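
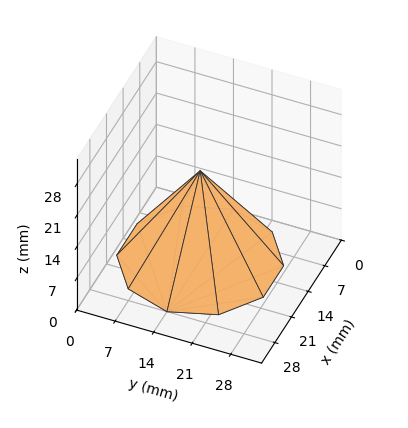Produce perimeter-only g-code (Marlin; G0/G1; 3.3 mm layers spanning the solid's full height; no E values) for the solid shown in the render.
Reading the render: the shape is a regular 10-sided pyramid, base circumscribed radius ≈ 14 mm, apex at z ≈ 20 mm (dimensions read to the nearest mm from the axis ticks). For the g-code, the solid's height is divided into equal slices at the stated Δz and each level perimeter traced with G1 moves after a G0 lift.

; perimeter-only toolpath
G21 ; units = mm
G90 ; absolute positioning
G28 ; home
; layer 1
G0 Z3.3
G0 X25.7 Y14.0
G1 X23.4 Y20.8
G1 X17.6 Y25.1
G1 X10.4 Y25.1
G1 X4.6 Y20.8
G1 X2.3 Y14.0
G1 X4.6 Y7.2
G1 X10.4 Y2.9
G1 X17.6 Y2.9
G1 X23.4 Y7.2
G1 X25.7 Y14.0
; layer 2
G0 Z6.7
G0 X23.3 Y14.0
G1 X21.5 Y19.5
G1 X16.9 Y22.9
G1 X11.1 Y22.9
G1 X6.5 Y19.5
G1 X4.7 Y14.0
G1 X6.5 Y8.5
G1 X11.1 Y5.1
G1 X16.9 Y5.1
G1 X21.5 Y8.5
G1 X23.3 Y14.0
; layer 3
G0 Z10.0
G0 X21.0 Y14.0
G1 X19.6 Y18.1
G1 X16.1 Y20.6
G1 X11.8 Y20.6
G1 X8.3 Y18.1
G1 X7.0 Y14.0
G1 X8.3 Y9.9
G1 X11.8 Y7.3
G1 X16.1 Y7.3
G1 X19.6 Y9.9
G1 X21.0 Y14.0
; layer 4
G0 Z13.3
G0 X18.7 Y14.0
G1 X17.8 Y16.7
G1 X15.4 Y18.4
G1 X12.6 Y18.4
G1 X10.2 Y16.7
G1 X9.3 Y14.0
G1 X10.2 Y11.3
G1 X12.6 Y9.6
G1 X15.4 Y9.6
G1 X17.8 Y11.3
G1 X18.7 Y14.0
; layer 5
G0 Z16.7
G0 X16.3 Y14.0
G1 X15.9 Y15.4
G1 X14.7 Y16.2
G1 X13.3 Y16.2
G1 X12.1 Y15.4
G1 X11.7 Y14.0
G1 X12.1 Y12.6
G1 X13.3 Y11.8
G1 X14.7 Y11.8
G1 X15.9 Y12.6
G1 X16.3 Y14.0
M2 ; end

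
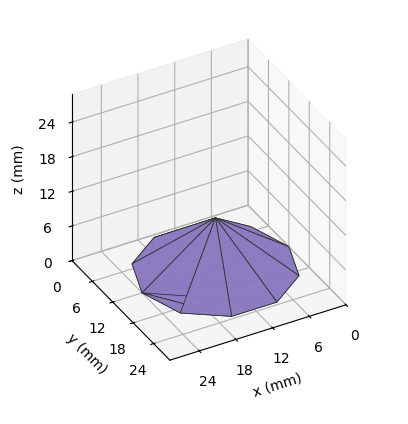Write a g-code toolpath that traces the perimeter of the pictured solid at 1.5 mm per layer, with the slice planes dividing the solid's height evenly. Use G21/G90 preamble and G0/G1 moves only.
Reading the render: the shape is a regular 10-sided pyramid, base circumscribed radius ≈ 12 mm, apex at z ≈ 9 mm (dimensions read to the nearest mm from the axis ticks). For the g-code, the solid's height is divided into equal slices at the stated Δz and each level perimeter traced with G1 moves after a G0 lift.

; perimeter-only toolpath
G21 ; units = mm
G90 ; absolute positioning
G28 ; home
; layer 1
G0 Z1.5
G0 X22.0 Y12.0
G1 X20.1 Y17.9
G1 X15.1 Y21.5
G1 X8.9 Y21.5
G1 X3.9 Y17.9
G1 X2.0 Y12.0
G1 X3.9 Y6.1
G1 X8.9 Y2.5
G1 X15.1 Y2.5
G1 X20.1 Y6.1
G1 X22.0 Y12.0
; layer 2
G0 Z3.0
G0 X20.0 Y12.0
G1 X18.5 Y16.7
G1 X14.5 Y19.6
G1 X9.5 Y19.6
G1 X5.5 Y16.7
G1 X4.0 Y12.0
G1 X5.5 Y7.3
G1 X9.5 Y4.4
G1 X14.5 Y4.4
G1 X18.5 Y7.3
G1 X20.0 Y12.0
; layer 3
G0 Z4.5
G0 X18.0 Y12.0
G1 X16.9 Y15.6
G1 X13.8 Y17.7
G1 X10.2 Y17.7
G1 X7.2 Y15.6
G1 X6.0 Y12.0
G1 X7.2 Y8.4
G1 X10.2 Y6.3
G1 X13.8 Y6.3
G1 X16.9 Y8.4
G1 X18.0 Y12.0
; layer 4
G0 Z6.0
G0 X16.0 Y12.0
G1 X15.2 Y14.4
G1 X13.2 Y15.8
G1 X10.8 Y15.8
G1 X8.8 Y14.4
G1 X8.0 Y12.0
G1 X8.8 Y9.6
G1 X10.8 Y8.2
G1 X13.2 Y8.2
G1 X15.2 Y9.6
G1 X16.0 Y12.0
; layer 5
G0 Z7.5
G0 X14.0 Y12.0
G1 X13.6 Y13.2
G1 X12.6 Y13.9
G1 X11.4 Y13.9
G1 X10.4 Y13.2
G1 X10.0 Y12.0
G1 X10.4 Y10.8
G1 X11.4 Y10.1
G1 X12.6 Y10.1
G1 X13.6 Y10.8
G1 X14.0 Y12.0
M2 ; end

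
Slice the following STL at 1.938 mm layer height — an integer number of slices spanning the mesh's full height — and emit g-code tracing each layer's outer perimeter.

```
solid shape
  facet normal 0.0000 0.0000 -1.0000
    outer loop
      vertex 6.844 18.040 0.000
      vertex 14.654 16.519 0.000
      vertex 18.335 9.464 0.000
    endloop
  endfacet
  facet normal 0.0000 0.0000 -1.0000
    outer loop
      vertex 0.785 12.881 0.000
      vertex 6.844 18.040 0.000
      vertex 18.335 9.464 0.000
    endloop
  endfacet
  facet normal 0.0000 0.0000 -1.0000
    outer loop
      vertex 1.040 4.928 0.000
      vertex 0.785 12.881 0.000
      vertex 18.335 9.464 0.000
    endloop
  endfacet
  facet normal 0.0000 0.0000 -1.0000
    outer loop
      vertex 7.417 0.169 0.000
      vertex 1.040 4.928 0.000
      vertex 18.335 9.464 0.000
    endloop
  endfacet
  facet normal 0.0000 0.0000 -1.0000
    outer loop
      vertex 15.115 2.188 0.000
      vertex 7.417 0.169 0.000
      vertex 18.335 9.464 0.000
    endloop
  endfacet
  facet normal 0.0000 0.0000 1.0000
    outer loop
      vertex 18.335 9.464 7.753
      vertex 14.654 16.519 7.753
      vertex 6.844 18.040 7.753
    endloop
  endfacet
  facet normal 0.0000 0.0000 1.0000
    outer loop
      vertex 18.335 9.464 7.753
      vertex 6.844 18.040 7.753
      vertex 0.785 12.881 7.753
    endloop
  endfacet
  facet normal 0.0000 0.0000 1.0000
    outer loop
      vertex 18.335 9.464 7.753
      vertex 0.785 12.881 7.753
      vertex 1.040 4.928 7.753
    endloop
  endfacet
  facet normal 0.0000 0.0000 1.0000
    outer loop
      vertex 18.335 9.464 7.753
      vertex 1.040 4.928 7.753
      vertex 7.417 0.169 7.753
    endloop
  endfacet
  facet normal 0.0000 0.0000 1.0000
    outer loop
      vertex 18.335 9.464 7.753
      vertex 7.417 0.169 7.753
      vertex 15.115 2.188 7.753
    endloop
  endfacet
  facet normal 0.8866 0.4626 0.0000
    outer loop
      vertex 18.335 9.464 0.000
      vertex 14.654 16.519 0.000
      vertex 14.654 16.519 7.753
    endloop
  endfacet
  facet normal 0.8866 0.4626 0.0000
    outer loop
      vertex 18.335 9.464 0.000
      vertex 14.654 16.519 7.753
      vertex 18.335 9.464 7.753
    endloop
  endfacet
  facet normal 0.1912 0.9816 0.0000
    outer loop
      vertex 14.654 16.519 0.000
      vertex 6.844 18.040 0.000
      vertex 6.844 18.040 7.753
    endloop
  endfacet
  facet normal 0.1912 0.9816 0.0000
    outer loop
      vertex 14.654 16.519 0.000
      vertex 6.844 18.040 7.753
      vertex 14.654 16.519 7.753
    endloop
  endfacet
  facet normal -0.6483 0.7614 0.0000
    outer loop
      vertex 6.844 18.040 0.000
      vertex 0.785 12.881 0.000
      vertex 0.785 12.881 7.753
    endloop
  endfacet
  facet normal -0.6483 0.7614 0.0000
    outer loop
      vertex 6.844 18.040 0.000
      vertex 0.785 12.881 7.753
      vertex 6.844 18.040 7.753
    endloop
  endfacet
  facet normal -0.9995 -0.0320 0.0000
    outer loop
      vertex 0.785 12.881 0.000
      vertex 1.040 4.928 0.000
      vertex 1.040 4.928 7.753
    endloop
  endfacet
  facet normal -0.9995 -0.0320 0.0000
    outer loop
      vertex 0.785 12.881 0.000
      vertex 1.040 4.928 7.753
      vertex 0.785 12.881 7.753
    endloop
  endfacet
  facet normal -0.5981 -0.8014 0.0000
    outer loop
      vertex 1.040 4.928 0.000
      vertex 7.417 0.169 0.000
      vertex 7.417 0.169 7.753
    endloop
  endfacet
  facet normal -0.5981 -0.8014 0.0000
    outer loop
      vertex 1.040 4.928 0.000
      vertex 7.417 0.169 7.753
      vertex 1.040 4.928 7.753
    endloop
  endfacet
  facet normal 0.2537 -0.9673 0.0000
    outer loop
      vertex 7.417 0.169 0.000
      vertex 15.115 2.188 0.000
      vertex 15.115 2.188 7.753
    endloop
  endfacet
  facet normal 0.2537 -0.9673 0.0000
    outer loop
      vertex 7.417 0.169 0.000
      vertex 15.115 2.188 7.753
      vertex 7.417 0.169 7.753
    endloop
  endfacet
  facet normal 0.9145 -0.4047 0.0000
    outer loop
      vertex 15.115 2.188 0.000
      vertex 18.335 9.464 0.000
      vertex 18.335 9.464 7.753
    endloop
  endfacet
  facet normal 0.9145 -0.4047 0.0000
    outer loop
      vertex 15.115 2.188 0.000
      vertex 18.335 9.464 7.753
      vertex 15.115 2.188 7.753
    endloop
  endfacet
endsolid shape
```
; perimeter-only toolpath
G21 ; units = mm
G90 ; absolute positioning
G28 ; home
; layer 1
G0 Z1.938
G0 X18.335 Y9.464
G1 X14.654 Y16.519
G1 X6.844 Y18.040
G1 X0.785 Y12.881
G1 X1.040 Y4.928
G1 X7.417 Y0.169
G1 X15.115 Y2.188
G1 X18.335 Y9.464
; layer 2
G0 Z3.877
G0 X18.335 Y9.464
G1 X14.654 Y16.519
G1 X6.844 Y18.040
G1 X0.785 Y12.881
G1 X1.040 Y4.928
G1 X7.417 Y0.169
G1 X15.115 Y2.188
G1 X18.335 Y9.464
; layer 3
G0 Z5.815
G0 X18.335 Y9.464
G1 X14.654 Y16.519
G1 X6.844 Y18.040
G1 X0.785 Y12.881
G1 X1.040 Y4.928
G1 X7.417 Y0.169
G1 X15.115 Y2.188
G1 X18.335 Y9.464
; layer 4
G0 Z7.753
G0 X18.335 Y9.464
G1 X14.654 Y16.519
G1 X6.844 Y18.040
G1 X0.785 Y12.881
G1 X1.040 Y4.928
G1 X7.417 Y0.169
G1 X15.115 Y2.188
G1 X18.335 Y9.464
M2 ; end

The solid is a regular 7-sided prism (a cylinder approximated with 7 flat sides), circumscribed radius ≈ 9.17 mm, height ≈ 7.75 mm. Slicing at Δz = 1.938 mm — 4 equal slices spanning the solid's height, so layer i sits at z = i·h/4 — gives 4 non-empty perimeters. Each is a 7-segment closed polygon; G0 lifts to the layer z and rapids to the start vertex, then G1 traces the edges.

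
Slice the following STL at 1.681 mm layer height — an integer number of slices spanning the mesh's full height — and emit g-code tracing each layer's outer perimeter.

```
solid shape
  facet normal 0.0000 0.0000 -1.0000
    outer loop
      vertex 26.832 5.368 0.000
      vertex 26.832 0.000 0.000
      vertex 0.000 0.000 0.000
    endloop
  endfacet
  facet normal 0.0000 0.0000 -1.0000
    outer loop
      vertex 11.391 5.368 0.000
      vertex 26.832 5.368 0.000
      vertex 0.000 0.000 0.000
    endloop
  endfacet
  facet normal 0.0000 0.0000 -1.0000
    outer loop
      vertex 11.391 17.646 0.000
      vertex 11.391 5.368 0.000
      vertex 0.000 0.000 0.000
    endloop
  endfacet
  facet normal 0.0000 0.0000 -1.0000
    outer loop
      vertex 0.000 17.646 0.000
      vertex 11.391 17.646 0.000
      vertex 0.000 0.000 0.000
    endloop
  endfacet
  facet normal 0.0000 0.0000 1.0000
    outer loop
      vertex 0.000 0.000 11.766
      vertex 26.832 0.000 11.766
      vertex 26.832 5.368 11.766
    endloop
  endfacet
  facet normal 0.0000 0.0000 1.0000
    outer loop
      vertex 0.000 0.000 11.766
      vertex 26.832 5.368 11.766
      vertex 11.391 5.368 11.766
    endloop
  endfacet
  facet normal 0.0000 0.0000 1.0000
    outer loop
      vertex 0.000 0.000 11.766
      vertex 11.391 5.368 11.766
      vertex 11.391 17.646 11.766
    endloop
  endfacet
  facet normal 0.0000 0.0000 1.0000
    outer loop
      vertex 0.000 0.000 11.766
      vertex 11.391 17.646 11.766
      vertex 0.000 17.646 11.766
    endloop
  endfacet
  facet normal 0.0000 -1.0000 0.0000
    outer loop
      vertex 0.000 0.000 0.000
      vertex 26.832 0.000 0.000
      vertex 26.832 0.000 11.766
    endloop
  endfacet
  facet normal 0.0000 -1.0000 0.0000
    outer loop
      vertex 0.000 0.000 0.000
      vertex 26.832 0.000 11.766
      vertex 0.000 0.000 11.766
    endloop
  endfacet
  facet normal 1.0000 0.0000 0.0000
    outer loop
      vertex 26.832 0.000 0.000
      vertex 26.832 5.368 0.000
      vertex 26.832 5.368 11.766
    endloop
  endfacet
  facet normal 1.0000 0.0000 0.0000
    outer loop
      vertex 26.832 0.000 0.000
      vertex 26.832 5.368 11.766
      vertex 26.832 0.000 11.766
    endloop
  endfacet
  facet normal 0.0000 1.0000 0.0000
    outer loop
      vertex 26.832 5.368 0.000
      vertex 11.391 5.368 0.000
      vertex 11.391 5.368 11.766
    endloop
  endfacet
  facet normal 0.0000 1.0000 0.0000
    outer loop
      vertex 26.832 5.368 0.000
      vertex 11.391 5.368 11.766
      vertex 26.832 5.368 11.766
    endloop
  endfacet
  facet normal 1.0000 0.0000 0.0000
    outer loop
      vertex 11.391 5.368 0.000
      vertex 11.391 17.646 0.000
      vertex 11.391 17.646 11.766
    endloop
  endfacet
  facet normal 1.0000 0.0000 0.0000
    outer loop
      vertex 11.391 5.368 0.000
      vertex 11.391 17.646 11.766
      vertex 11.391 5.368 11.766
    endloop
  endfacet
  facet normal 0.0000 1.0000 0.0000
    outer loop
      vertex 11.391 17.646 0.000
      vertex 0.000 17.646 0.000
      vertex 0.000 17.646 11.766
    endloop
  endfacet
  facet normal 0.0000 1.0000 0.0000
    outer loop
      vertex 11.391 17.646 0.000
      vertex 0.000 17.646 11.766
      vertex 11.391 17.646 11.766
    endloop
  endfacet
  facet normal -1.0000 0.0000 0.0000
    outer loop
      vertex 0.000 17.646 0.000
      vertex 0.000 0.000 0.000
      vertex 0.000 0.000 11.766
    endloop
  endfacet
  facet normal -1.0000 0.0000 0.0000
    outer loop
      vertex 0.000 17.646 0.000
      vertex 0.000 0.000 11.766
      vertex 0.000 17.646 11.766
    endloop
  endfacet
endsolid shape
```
; perimeter-only toolpath
G21 ; units = mm
G90 ; absolute positioning
G28 ; home
; layer 1
G0 Z1.681
G0 X0.000 Y0.000
G1 X26.832 Y0.000
G1 X26.832 Y5.368
G1 X11.391 Y5.368
G1 X11.391 Y17.646
G1 X0.000 Y17.646
G1 X0.000 Y0.000
; layer 2
G0 Z3.362
G0 X0.000 Y0.000
G1 X26.832 Y0.000
G1 X26.832 Y5.368
G1 X11.391 Y5.368
G1 X11.391 Y17.646
G1 X0.000 Y17.646
G1 X0.000 Y0.000
; layer 3
G0 Z5.043
G0 X0.000 Y0.000
G1 X26.832 Y0.000
G1 X26.832 Y5.368
G1 X11.391 Y5.368
G1 X11.391 Y17.646
G1 X0.000 Y17.646
G1 X0.000 Y0.000
; layer 4
G0 Z6.723
G0 X0.000 Y0.000
G1 X26.832 Y0.000
G1 X26.832 Y5.368
G1 X11.391 Y5.368
G1 X11.391 Y17.646
G1 X0.000 Y17.646
G1 X0.000 Y0.000
; layer 5
G0 Z8.404
G0 X0.000 Y0.000
G1 X26.832 Y0.000
G1 X26.832 Y5.368
G1 X11.391 Y5.368
G1 X11.391 Y17.646
G1 X0.000 Y17.646
G1 X0.000 Y0.000
; layer 6
G0 Z10.085
G0 X0.000 Y0.000
G1 X26.832 Y0.000
G1 X26.832 Y5.368
G1 X11.391 Y5.368
G1 X11.391 Y17.646
G1 X0.000 Y17.646
G1 X0.000 Y0.000
; layer 7
G0 Z11.766
G0 X0.000 Y0.000
G1 X26.832 Y0.000
G1 X26.832 Y5.368
G1 X11.391 Y5.368
G1 X11.391 Y17.646
G1 X0.000 Y17.646
G1 X0.000 Y0.000
M2 ; end

The solid is an L-shaped prism: outer 26.8 × 17.6 mm, arm thicknesses ≈ 5.37 mm (horizontal) and 11.4 mm (vertical), extruded 11.8 mm in z. Slicing at Δz = 1.681 mm — 7 equal slices spanning the solid's height, so layer i sits at z = i·h/7 — gives 7 non-empty perimeters. Each is a 6-segment closed polygon; G0 lifts to the layer z and rapids to the start vertex, then G1 traces the edges.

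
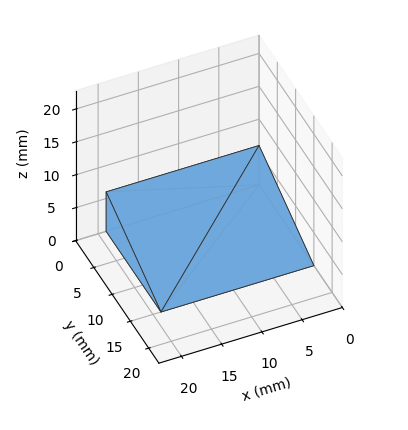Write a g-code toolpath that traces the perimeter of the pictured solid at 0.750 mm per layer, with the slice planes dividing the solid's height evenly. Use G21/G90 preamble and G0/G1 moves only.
Reading the render: the shape is a wedge (ramp): 19 × 15 mm base, rising to 6 mm along the y=0 edge and sloping linearly to z=0 at y=15 (dimensions read to the nearest mm from the axis ticks). For the g-code, the solid's height is divided into equal slices at the stated Δz and each level perimeter traced with G1 moves after a G0 lift.

; perimeter-only toolpath
G21 ; units = mm
G90 ; absolute positioning
G28 ; home
; layer 1
G0 Z0.750
G0 X0.000 Y0.000
G1 X19.000 Y0.000
G1 X19.000 Y13.125
G1 X0.000 Y13.125
G1 X0.000 Y0.000
; layer 2
G0 Z1.500
G0 X0.000 Y0.000
G1 X19.000 Y0.000
G1 X19.000 Y11.250
G1 X0.000 Y11.250
G1 X0.000 Y0.000
; layer 3
G0 Z2.250
G0 X0.000 Y0.000
G1 X19.000 Y0.000
G1 X19.000 Y9.375
G1 X0.000 Y9.375
G1 X0.000 Y0.000
; layer 4
G0 Z3.000
G0 X0.000 Y0.000
G1 X19.000 Y0.000
G1 X19.000 Y7.500
G1 X0.000 Y7.500
G1 X0.000 Y0.000
; layer 5
G0 Z3.750
G0 X0.000 Y0.000
G1 X19.000 Y0.000
G1 X19.000 Y5.625
G1 X0.000 Y5.625
G1 X0.000 Y0.000
; layer 6
G0 Z4.500
G0 X0.000 Y0.000
G1 X19.000 Y0.000
G1 X19.000 Y3.750
G1 X0.000 Y3.750
G1 X0.000 Y0.000
; layer 7
G0 Z5.250
G0 X0.000 Y0.000
G1 X19.000 Y0.000
G1 X19.000 Y1.875
G1 X0.000 Y1.875
G1 X0.000 Y0.000
M2 ; end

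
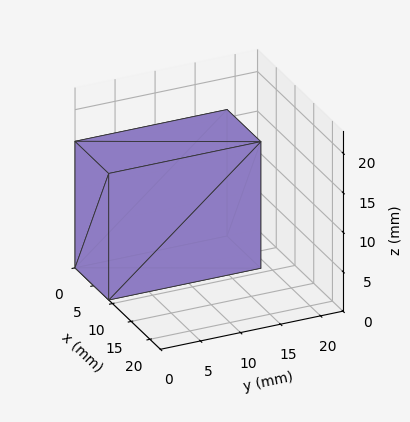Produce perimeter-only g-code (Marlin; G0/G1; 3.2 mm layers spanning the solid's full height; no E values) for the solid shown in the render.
Reading the render: the shape is a rectangular box, roughly 9 × 19 mm footprint and 16 mm tall (dimensions read to the nearest mm from the axis ticks). For the g-code, the solid's height is divided into equal slices at the stated Δz and each level perimeter traced with G1 moves after a G0 lift.

; perimeter-only toolpath
G21 ; units = mm
G90 ; absolute positioning
G28 ; home
; layer 1
G0 Z3.2
G0 X0.0 Y0.0
G1 X9.0 Y0.0
G1 X9.0 Y19.0
G1 X0.0 Y19.0
G1 X0.0 Y0.0
; layer 2
G0 Z6.4
G0 X0.0 Y0.0
G1 X9.0 Y0.0
G1 X9.0 Y19.0
G1 X0.0 Y19.0
G1 X0.0 Y0.0
; layer 3
G0 Z9.6
G0 X0.0 Y0.0
G1 X9.0 Y0.0
G1 X9.0 Y19.0
G1 X0.0 Y19.0
G1 X0.0 Y0.0
; layer 4
G0 Z12.8
G0 X0.0 Y0.0
G1 X9.0 Y0.0
G1 X9.0 Y19.0
G1 X0.0 Y19.0
G1 X0.0 Y0.0
; layer 5
G0 Z16.0
G0 X0.0 Y0.0
G1 X9.0 Y0.0
G1 X9.0 Y19.0
G1 X0.0 Y19.0
G1 X0.0 Y0.0
M2 ; end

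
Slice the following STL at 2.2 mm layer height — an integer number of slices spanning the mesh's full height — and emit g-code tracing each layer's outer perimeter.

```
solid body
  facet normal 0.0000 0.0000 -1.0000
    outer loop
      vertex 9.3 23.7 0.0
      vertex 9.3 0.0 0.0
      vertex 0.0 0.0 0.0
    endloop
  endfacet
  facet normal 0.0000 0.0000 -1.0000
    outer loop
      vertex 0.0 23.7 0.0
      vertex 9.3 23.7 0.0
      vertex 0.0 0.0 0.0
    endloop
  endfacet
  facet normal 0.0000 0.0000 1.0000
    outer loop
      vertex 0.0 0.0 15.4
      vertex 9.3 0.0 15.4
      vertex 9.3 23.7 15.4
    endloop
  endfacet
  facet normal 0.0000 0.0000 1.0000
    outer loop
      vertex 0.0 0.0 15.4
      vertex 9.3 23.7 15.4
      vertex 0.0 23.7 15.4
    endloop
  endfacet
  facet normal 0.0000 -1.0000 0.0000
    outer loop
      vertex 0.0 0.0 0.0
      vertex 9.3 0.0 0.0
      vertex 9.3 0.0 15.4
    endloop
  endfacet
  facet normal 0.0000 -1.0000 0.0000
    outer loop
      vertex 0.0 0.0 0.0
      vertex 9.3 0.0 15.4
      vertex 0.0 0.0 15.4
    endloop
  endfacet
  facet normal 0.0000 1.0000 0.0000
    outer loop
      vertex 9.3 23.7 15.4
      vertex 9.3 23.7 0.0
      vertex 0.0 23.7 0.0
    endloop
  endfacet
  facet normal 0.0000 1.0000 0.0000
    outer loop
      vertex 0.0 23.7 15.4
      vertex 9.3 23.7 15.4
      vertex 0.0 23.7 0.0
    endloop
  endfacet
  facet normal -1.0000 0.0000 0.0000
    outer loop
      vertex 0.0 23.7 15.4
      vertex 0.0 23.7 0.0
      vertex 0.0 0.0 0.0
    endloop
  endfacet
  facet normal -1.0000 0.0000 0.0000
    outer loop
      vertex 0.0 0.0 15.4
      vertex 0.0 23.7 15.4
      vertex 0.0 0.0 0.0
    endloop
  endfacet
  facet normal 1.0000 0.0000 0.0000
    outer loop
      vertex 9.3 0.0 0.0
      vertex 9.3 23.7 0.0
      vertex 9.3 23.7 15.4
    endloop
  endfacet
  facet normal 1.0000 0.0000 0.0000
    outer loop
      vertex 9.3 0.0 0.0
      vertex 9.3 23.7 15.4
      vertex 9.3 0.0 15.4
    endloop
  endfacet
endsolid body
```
; perimeter-only toolpath
G21 ; units = mm
G90 ; absolute positioning
G28 ; home
; layer 1
G0 Z2.2
G0 X0.0 Y0.0
G1 X9.3 Y0.0
G1 X9.3 Y23.7
G1 X0.0 Y23.7
G1 X0.0 Y0.0
; layer 2
G0 Z4.4
G0 X0.0 Y0.0
G1 X9.3 Y0.0
G1 X9.3 Y23.7
G1 X0.0 Y23.7
G1 X0.0 Y0.0
; layer 3
G0 Z6.6
G0 X0.0 Y0.0
G1 X9.3 Y0.0
G1 X9.3 Y23.7
G1 X0.0 Y23.7
G1 X0.0 Y0.0
; layer 4
G0 Z8.8
G0 X0.0 Y0.0
G1 X9.3 Y0.0
G1 X9.3 Y23.7
G1 X0.0 Y23.7
G1 X0.0 Y0.0
; layer 5
G0 Z11.0
G0 X0.0 Y0.0
G1 X9.3 Y0.0
G1 X9.3 Y23.7
G1 X0.0 Y23.7
G1 X0.0 Y0.0
; layer 6
G0 Z13.2
G0 X0.0 Y0.0
G1 X9.3 Y0.0
G1 X9.3 Y23.7
G1 X0.0 Y23.7
G1 X0.0 Y0.0
; layer 7
G0 Z15.4
G0 X0.0 Y0.0
G1 X9.3 Y0.0
G1 X9.3 Y23.7
G1 X0.0 Y23.7
G1 X0.0 Y0.0
M2 ; end

The solid is a rectangular box, roughly 9.3 × 23.7 mm footprint and 15.4 mm tall. Slicing at Δz = 2.2 mm — 7 equal slices spanning the solid's height, so layer i sits at z = i·h/7 — gives 7 non-empty perimeters. Each is a 4-segment closed polygon; G0 lifts to the layer z and rapids to the start vertex, then G1 traces the edges.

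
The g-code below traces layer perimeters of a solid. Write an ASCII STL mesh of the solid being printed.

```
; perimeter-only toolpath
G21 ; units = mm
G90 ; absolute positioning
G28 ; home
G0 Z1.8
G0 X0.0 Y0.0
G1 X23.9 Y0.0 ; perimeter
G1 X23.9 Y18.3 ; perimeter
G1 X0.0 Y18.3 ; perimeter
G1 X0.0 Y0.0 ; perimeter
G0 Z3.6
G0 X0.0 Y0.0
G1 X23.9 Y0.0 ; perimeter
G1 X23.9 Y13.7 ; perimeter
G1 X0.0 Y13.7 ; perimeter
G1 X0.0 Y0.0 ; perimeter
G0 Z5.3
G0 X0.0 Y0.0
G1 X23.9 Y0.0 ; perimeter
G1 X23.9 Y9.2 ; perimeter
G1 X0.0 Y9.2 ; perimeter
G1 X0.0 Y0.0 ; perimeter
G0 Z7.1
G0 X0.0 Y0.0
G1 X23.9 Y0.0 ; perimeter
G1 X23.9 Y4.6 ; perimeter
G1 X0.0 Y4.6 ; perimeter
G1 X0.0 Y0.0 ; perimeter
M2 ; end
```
solid part
  facet normal 0.0000 0.0000 -1.0000
    outer loop
      vertex 23.9 22.9 0.0
      vertex 23.9 0.0 0.0
      vertex 0.0 0.0 0.0
    endloop
  endfacet
  facet normal 0.0000 0.0000 -1.0000
    outer loop
      vertex 0.0 22.9 0.0
      vertex 23.9 22.9 0.0
      vertex 0.0 0.0 0.0
    endloop
  endfacet
  facet normal 0.0000 -1.0000 0.0000
    outer loop
      vertex 0.0 0.0 0.0
      vertex 23.9 0.0 0.0
      vertex 23.9 0.0 8.9
    endloop
  endfacet
  facet normal 0.0000 -1.0000 0.0000
    outer loop
      vertex 0.0 0.0 0.0
      vertex 23.9 0.0 8.9
      vertex 0.0 0.0 8.9
    endloop
  endfacet
  facet normal 0.0000 0.3622 0.9321
    outer loop
      vertex 0.0 0.0 8.9
      vertex 23.9 0.0 8.9
      vertex 23.9 22.9 0.0
    endloop
  endfacet
  facet normal 0.0000 0.3622 0.9321
    outer loop
      vertex 0.0 0.0 8.9
      vertex 23.9 22.9 0.0
      vertex 0.0 22.9 0.0
    endloop
  endfacet
  facet normal -1.0000 0.0000 0.0000
    outer loop
      vertex 0.0 0.0 8.9
      vertex 0.0 22.9 0.0
      vertex 0.0 0.0 0.0
    endloop
  endfacet
  facet normal 1.0000 0.0000 0.0000
    outer loop
      vertex 23.9 0.0 0.0
      vertex 23.9 22.9 0.0
      vertex 23.9 0.0 8.9
    endloop
  endfacet
endsolid part

The G0 Z moves step by Δz≈1.8 mm. The G1 loops shrink linearly with z, so the solid tapers from its base footprint up to z≈8.9. Closing with a flat bottom cap and the tapered top and triangulating gives 8 facets — a wedge (ramp): 23.9 × 22.9 mm base, rising to 8.9 mm along the y=0 edge and sloping linearly to z=0 at y=22.9.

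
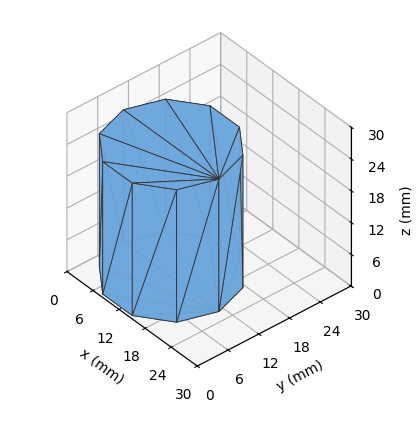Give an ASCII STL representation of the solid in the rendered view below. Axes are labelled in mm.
Reading the render: the shape is a regular 10-sided prism (a cylinder approximated with 10 flat sides), circumscribed radius ≈ 11 mm, height ≈ 25 mm (dimensions read to the nearest mm from the axis ticks). For the STL, each face is triangulated and given an outward normal.

solid part
  facet normal 0.0000 0.0000 -1.0000
    outer loop
      vertex 14.399 21.462 0.000
      vertex 19.899 17.466 0.000
      vertex 22.000 11.000 0.000
    endloop
  endfacet
  facet normal 0.0000 0.0000 -1.0000
    outer loop
      vertex 7.601 21.462 0.000
      vertex 14.399 21.462 0.000
      vertex 22.000 11.000 0.000
    endloop
  endfacet
  facet normal 0.0000 0.0000 -1.0000
    outer loop
      vertex 2.101 17.466 0.000
      vertex 7.601 21.462 0.000
      vertex 22.000 11.000 0.000
    endloop
  endfacet
  facet normal 0.0000 0.0000 -1.0000
    outer loop
      vertex 0.000 11.000 0.000
      vertex 2.101 17.466 0.000
      vertex 22.000 11.000 0.000
    endloop
  endfacet
  facet normal 0.0000 0.0000 -1.0000
    outer loop
      vertex 2.101 4.534 0.000
      vertex 0.000 11.000 0.000
      vertex 22.000 11.000 0.000
    endloop
  endfacet
  facet normal 0.0000 0.0000 -1.0000
    outer loop
      vertex 7.601 0.538 0.000
      vertex 2.101 4.534 0.000
      vertex 22.000 11.000 0.000
    endloop
  endfacet
  facet normal 0.0000 0.0000 -1.0000
    outer loop
      vertex 14.399 0.538 0.000
      vertex 7.601 0.538 0.000
      vertex 22.000 11.000 0.000
    endloop
  endfacet
  facet normal 0.0000 0.0000 -1.0000
    outer loop
      vertex 19.899 4.534 0.000
      vertex 14.399 0.538 0.000
      vertex 22.000 11.000 0.000
    endloop
  endfacet
  facet normal 0.0000 0.0000 1.0000
    outer loop
      vertex 22.000 11.000 25.000
      vertex 19.899 17.466 25.000
      vertex 14.399 21.462 25.000
    endloop
  endfacet
  facet normal 0.0000 0.0000 1.0000
    outer loop
      vertex 22.000 11.000 25.000
      vertex 14.399 21.462 25.000
      vertex 7.601 21.462 25.000
    endloop
  endfacet
  facet normal 0.0000 0.0000 1.0000
    outer loop
      vertex 22.000 11.000 25.000
      vertex 7.601 21.462 25.000
      vertex 2.101 17.466 25.000
    endloop
  endfacet
  facet normal 0.0000 0.0000 1.0000
    outer loop
      vertex 22.000 11.000 25.000
      vertex 2.101 17.466 25.000
      vertex 0.000 11.000 25.000
    endloop
  endfacet
  facet normal 0.0000 0.0000 1.0000
    outer loop
      vertex 22.000 11.000 25.000
      vertex 0.000 11.000 25.000
      vertex 2.101 4.534 25.000
    endloop
  endfacet
  facet normal 0.0000 0.0000 1.0000
    outer loop
      vertex 22.000 11.000 25.000
      vertex 2.101 4.534 25.000
      vertex 7.601 0.538 25.000
    endloop
  endfacet
  facet normal 0.0000 0.0000 1.0000
    outer loop
      vertex 22.000 11.000 25.000
      vertex 7.601 0.538 25.000
      vertex 14.399 0.538 25.000
    endloop
  endfacet
  facet normal 0.0000 0.0000 1.0000
    outer loop
      vertex 22.000 11.000 25.000
      vertex 14.399 0.538 25.000
      vertex 19.899 4.534 25.000
    endloop
  endfacet
  facet normal 0.9511 0.3090 0.0000
    outer loop
      vertex 22.000 11.000 0.000
      vertex 19.899 17.466 0.000
      vertex 19.899 17.466 25.000
    endloop
  endfacet
  facet normal 0.9511 0.3090 0.0000
    outer loop
      vertex 22.000 11.000 0.000
      vertex 19.899 17.466 25.000
      vertex 22.000 11.000 25.000
    endloop
  endfacet
  facet normal 0.5878 0.8090 0.0000
    outer loop
      vertex 19.899 17.466 0.000
      vertex 14.399 21.462 0.000
      vertex 14.399 21.462 25.000
    endloop
  endfacet
  facet normal 0.5878 0.8090 0.0000
    outer loop
      vertex 19.899 17.466 0.000
      vertex 14.399 21.462 25.000
      vertex 19.899 17.466 25.000
    endloop
  endfacet
  facet normal 0.0000 1.0000 0.0000
    outer loop
      vertex 14.399 21.462 0.000
      vertex 7.601 21.462 0.000
      vertex 7.601 21.462 25.000
    endloop
  endfacet
  facet normal 0.0000 1.0000 0.0000
    outer loop
      vertex 14.399 21.462 0.000
      vertex 7.601 21.462 25.000
      vertex 14.399 21.462 25.000
    endloop
  endfacet
  facet normal -0.5878 0.8090 0.0000
    outer loop
      vertex 7.601 21.462 0.000
      vertex 2.101 17.466 0.000
      vertex 2.101 17.466 25.000
    endloop
  endfacet
  facet normal -0.5878 0.8090 0.0000
    outer loop
      vertex 7.601 21.462 0.000
      vertex 2.101 17.466 25.000
      vertex 7.601 21.462 25.000
    endloop
  endfacet
  facet normal -0.9511 0.3090 0.0000
    outer loop
      vertex 2.101 17.466 0.000
      vertex 0.000 11.000 0.000
      vertex 0.000 11.000 25.000
    endloop
  endfacet
  facet normal -0.9511 0.3090 0.0000
    outer loop
      vertex 2.101 17.466 0.000
      vertex 0.000 11.000 25.000
      vertex 2.101 17.466 25.000
    endloop
  endfacet
  facet normal -0.9511 -0.3090 0.0000
    outer loop
      vertex 0.000 11.000 0.000
      vertex 2.101 4.534 0.000
      vertex 2.101 4.534 25.000
    endloop
  endfacet
  facet normal -0.9511 -0.3090 0.0000
    outer loop
      vertex 0.000 11.000 0.000
      vertex 2.101 4.534 25.000
      vertex 0.000 11.000 25.000
    endloop
  endfacet
  facet normal -0.5878 -0.8090 0.0000
    outer loop
      vertex 2.101 4.534 0.000
      vertex 7.601 0.538 0.000
      vertex 7.601 0.538 25.000
    endloop
  endfacet
  facet normal -0.5878 -0.8090 0.0000
    outer loop
      vertex 2.101 4.534 0.000
      vertex 7.601 0.538 25.000
      vertex 2.101 4.534 25.000
    endloop
  endfacet
  facet normal 0.0000 -1.0000 0.0000
    outer loop
      vertex 7.601 0.538 0.000
      vertex 14.399 0.538 0.000
      vertex 14.399 0.538 25.000
    endloop
  endfacet
  facet normal 0.0000 -1.0000 0.0000
    outer loop
      vertex 7.601 0.538 0.000
      vertex 14.399 0.538 25.000
      vertex 7.601 0.538 25.000
    endloop
  endfacet
  facet normal 0.5878 -0.8090 0.0000
    outer loop
      vertex 14.399 0.538 0.000
      vertex 19.899 4.534 0.000
      vertex 19.899 4.534 25.000
    endloop
  endfacet
  facet normal 0.5878 -0.8090 0.0000
    outer loop
      vertex 14.399 0.538 0.000
      vertex 19.899 4.534 25.000
      vertex 14.399 0.538 25.000
    endloop
  endfacet
  facet normal 0.9511 -0.3090 0.0000
    outer loop
      vertex 19.899 4.534 0.000
      vertex 22.000 11.000 0.000
      vertex 22.000 11.000 25.000
    endloop
  endfacet
  facet normal 0.9511 -0.3090 0.0000
    outer loop
      vertex 19.899 4.534 0.000
      vertex 22.000 11.000 25.000
      vertex 19.899 4.534 25.000
    endloop
  endfacet
endsolid part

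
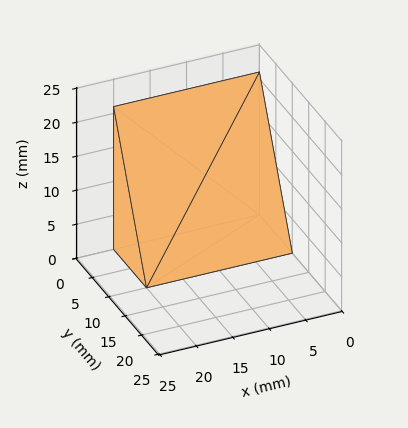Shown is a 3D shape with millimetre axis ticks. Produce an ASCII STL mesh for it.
Reading the render: the shape is a wedge (ramp): 20 × 10 mm base, rising to 21 mm along the y=0 edge and sloping linearly to z=0 at y=10 (dimensions read to the nearest mm from the axis ticks). For the STL, each face is triangulated and given an outward normal.

solid part
  facet normal 0.0000 0.0000 -1.0000
    outer loop
      vertex 20.00 10.00 0.00
      vertex 20.00 0.00 0.00
      vertex 0.00 0.00 0.00
    endloop
  endfacet
  facet normal 0.0000 0.0000 -1.0000
    outer loop
      vertex 0.00 10.00 0.00
      vertex 20.00 10.00 0.00
      vertex 0.00 0.00 0.00
    endloop
  endfacet
  facet normal 0.0000 -1.0000 0.0000
    outer loop
      vertex 0.00 0.00 0.00
      vertex 20.00 0.00 0.00
      vertex 20.00 0.00 21.00
    endloop
  endfacet
  facet normal 0.0000 -1.0000 0.0000
    outer loop
      vertex 0.00 0.00 0.00
      vertex 20.00 0.00 21.00
      vertex 0.00 0.00 21.00
    endloop
  endfacet
  facet normal 0.0000 0.9029 0.4299
    outer loop
      vertex 0.00 0.00 21.00
      vertex 20.00 0.00 21.00
      vertex 20.00 10.00 0.00
    endloop
  endfacet
  facet normal 0.0000 0.9029 0.4299
    outer loop
      vertex 0.00 0.00 21.00
      vertex 20.00 10.00 0.00
      vertex 0.00 10.00 0.00
    endloop
  endfacet
  facet normal -1.0000 0.0000 0.0000
    outer loop
      vertex 0.00 0.00 21.00
      vertex 0.00 10.00 0.00
      vertex 0.00 0.00 0.00
    endloop
  endfacet
  facet normal 1.0000 0.0000 0.0000
    outer loop
      vertex 20.00 0.00 0.00
      vertex 20.00 10.00 0.00
      vertex 20.00 0.00 21.00
    endloop
  endfacet
endsolid part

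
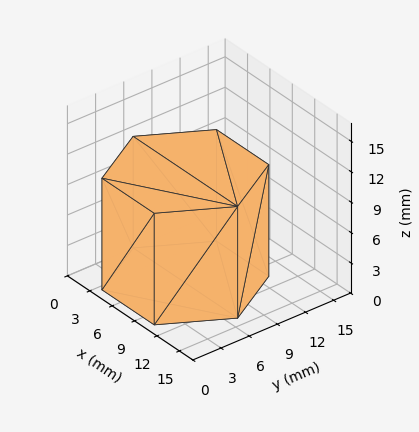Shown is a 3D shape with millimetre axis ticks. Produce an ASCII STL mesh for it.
Reading the render: the shape is a regular 6-sided prism (a cylinder approximated with 6 flat sides), circumscribed radius ≈ 7 mm, height ≈ 11 mm (dimensions read to the nearest mm from the axis ticks). For the STL, each face is triangulated and given an outward normal.

solid part
  facet normal 0.0000 0.0000 -1.0000
    outer loop
      vertex 3.5 13.1 0.0
      vertex 10.5 13.1 0.0
      vertex 14.0 7.0 0.0
    endloop
  endfacet
  facet normal 0.0000 0.0000 -1.0000
    outer loop
      vertex 0.0 7.0 0.0
      vertex 3.5 13.1 0.0
      vertex 14.0 7.0 0.0
    endloop
  endfacet
  facet normal 0.0000 0.0000 -1.0000
    outer loop
      vertex 3.5 0.9 0.0
      vertex 0.0 7.0 0.0
      vertex 14.0 7.0 0.0
    endloop
  endfacet
  facet normal 0.0000 0.0000 -1.0000
    outer loop
      vertex 10.5 0.9 0.0
      vertex 3.5 0.9 0.0
      vertex 14.0 7.0 0.0
    endloop
  endfacet
  facet normal 0.0000 0.0000 1.0000
    outer loop
      vertex 14.0 7.0 11.0
      vertex 10.5 13.1 11.0
      vertex 3.5 13.1 11.0
    endloop
  endfacet
  facet normal 0.0000 0.0000 1.0000
    outer loop
      vertex 14.0 7.0 11.0
      vertex 3.5 13.1 11.0
      vertex 0.0 7.0 11.0
    endloop
  endfacet
  facet normal 0.0000 0.0000 1.0000
    outer loop
      vertex 14.0 7.0 11.0
      vertex 0.0 7.0 11.0
      vertex 3.5 0.9 11.0
    endloop
  endfacet
  facet normal 0.0000 0.0000 1.0000
    outer loop
      vertex 14.0 7.0 11.0
      vertex 3.5 0.9 11.0
      vertex 10.5 0.9 11.0
    endloop
  endfacet
  facet normal 0.8674 0.4977 0.0000
    outer loop
      vertex 14.0 7.0 0.0
      vertex 10.5 13.1 0.0
      vertex 10.5 13.1 11.0
    endloop
  endfacet
  facet normal 0.8674 0.4977 0.0000
    outer loop
      vertex 14.0 7.0 0.0
      vertex 10.5 13.1 11.0
      vertex 14.0 7.0 11.0
    endloop
  endfacet
  facet normal 0.0000 1.0000 0.0000
    outer loop
      vertex 10.5 13.1 0.0
      vertex 3.5 13.1 0.0
      vertex 3.5 13.1 11.0
    endloop
  endfacet
  facet normal 0.0000 1.0000 0.0000
    outer loop
      vertex 10.5 13.1 0.0
      vertex 3.5 13.1 11.0
      vertex 10.5 13.1 11.0
    endloop
  endfacet
  facet normal -0.8674 0.4977 0.0000
    outer loop
      vertex 3.5 13.1 0.0
      vertex 0.0 7.0 0.0
      vertex 0.0 7.0 11.0
    endloop
  endfacet
  facet normal -0.8674 0.4977 0.0000
    outer loop
      vertex 3.5 13.1 0.0
      vertex 0.0 7.0 11.0
      vertex 3.5 13.1 11.0
    endloop
  endfacet
  facet normal -0.8674 -0.4977 0.0000
    outer loop
      vertex 0.0 7.0 0.0
      vertex 3.5 0.9 0.0
      vertex 3.5 0.9 11.0
    endloop
  endfacet
  facet normal -0.8674 -0.4977 0.0000
    outer loop
      vertex 0.0 7.0 0.0
      vertex 3.5 0.9 11.0
      vertex 0.0 7.0 11.0
    endloop
  endfacet
  facet normal 0.0000 -1.0000 0.0000
    outer loop
      vertex 3.5 0.9 0.0
      vertex 10.5 0.9 0.0
      vertex 10.5 0.9 11.0
    endloop
  endfacet
  facet normal 0.0000 -1.0000 0.0000
    outer loop
      vertex 3.5 0.9 0.0
      vertex 10.5 0.9 11.0
      vertex 3.5 0.9 11.0
    endloop
  endfacet
  facet normal 0.8674 -0.4977 0.0000
    outer loop
      vertex 10.5 0.9 0.0
      vertex 14.0 7.0 0.0
      vertex 14.0 7.0 11.0
    endloop
  endfacet
  facet normal 0.8674 -0.4977 0.0000
    outer loop
      vertex 10.5 0.9 0.0
      vertex 14.0 7.0 11.0
      vertex 10.5 0.9 11.0
    endloop
  endfacet
endsolid part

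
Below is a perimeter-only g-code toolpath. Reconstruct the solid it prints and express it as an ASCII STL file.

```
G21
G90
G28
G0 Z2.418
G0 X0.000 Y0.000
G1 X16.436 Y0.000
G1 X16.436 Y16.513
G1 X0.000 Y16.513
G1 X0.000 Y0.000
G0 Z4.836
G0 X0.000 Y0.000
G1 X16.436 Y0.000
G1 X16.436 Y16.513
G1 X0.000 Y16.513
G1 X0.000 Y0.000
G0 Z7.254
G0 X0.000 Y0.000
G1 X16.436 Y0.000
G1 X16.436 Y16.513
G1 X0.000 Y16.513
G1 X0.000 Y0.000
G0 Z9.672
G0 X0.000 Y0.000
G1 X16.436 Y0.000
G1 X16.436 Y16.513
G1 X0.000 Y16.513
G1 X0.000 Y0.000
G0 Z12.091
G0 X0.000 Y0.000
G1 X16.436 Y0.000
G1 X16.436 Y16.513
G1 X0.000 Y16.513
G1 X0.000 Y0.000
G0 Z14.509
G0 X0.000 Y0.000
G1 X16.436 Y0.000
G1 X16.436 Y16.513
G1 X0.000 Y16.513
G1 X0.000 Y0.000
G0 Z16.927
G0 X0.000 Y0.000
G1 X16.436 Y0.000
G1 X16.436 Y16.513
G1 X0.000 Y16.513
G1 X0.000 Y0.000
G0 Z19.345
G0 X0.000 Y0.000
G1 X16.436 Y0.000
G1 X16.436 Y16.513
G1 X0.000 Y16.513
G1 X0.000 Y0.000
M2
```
solid part
  facet normal 0.0000 0.0000 -1.0000
    outer loop
      vertex 16.436 16.513 0.000
      vertex 16.436 0.000 0.000
      vertex 0.000 0.000 0.000
    endloop
  endfacet
  facet normal 0.0000 0.0000 -1.0000
    outer loop
      vertex 0.000 16.513 0.000
      vertex 16.436 16.513 0.000
      vertex 0.000 0.000 0.000
    endloop
  endfacet
  facet normal 0.0000 0.0000 1.0000
    outer loop
      vertex 0.000 0.000 19.345
      vertex 16.436 0.000 19.345
      vertex 16.436 16.513 19.345
    endloop
  endfacet
  facet normal 0.0000 0.0000 1.0000
    outer loop
      vertex 0.000 0.000 19.345
      vertex 16.436 16.513 19.345
      vertex 0.000 16.513 19.345
    endloop
  endfacet
  facet normal 0.0000 -1.0000 0.0000
    outer loop
      vertex 0.000 0.000 0.000
      vertex 16.436 0.000 0.000
      vertex 16.436 0.000 19.345
    endloop
  endfacet
  facet normal 0.0000 -1.0000 0.0000
    outer loop
      vertex 0.000 0.000 0.000
      vertex 16.436 0.000 19.345
      vertex 0.000 0.000 19.345
    endloop
  endfacet
  facet normal 0.0000 1.0000 0.0000
    outer loop
      vertex 16.436 16.513 19.345
      vertex 16.436 16.513 0.000
      vertex 0.000 16.513 0.000
    endloop
  endfacet
  facet normal 0.0000 1.0000 0.0000
    outer loop
      vertex 0.000 16.513 19.345
      vertex 16.436 16.513 19.345
      vertex 0.000 16.513 0.000
    endloop
  endfacet
  facet normal -1.0000 0.0000 0.0000
    outer loop
      vertex 0.000 16.513 19.345
      vertex 0.000 16.513 0.000
      vertex 0.000 0.000 0.000
    endloop
  endfacet
  facet normal -1.0000 0.0000 0.0000
    outer loop
      vertex 0.000 0.000 19.345
      vertex 0.000 16.513 19.345
      vertex 0.000 0.000 0.000
    endloop
  endfacet
  facet normal 1.0000 0.0000 0.0000
    outer loop
      vertex 16.436 0.000 0.000
      vertex 16.436 16.513 0.000
      vertex 16.436 16.513 19.345
    endloop
  endfacet
  facet normal 1.0000 0.0000 0.0000
    outer loop
      vertex 16.436 0.000 0.000
      vertex 16.436 16.513 19.345
      vertex 16.436 0.000 19.345
    endloop
  endfacet
endsolid part

The G0 Z moves step by Δz≈2.418 mm. Every layer's G1 loop is the same polygon, so the solid is a straight extrusion of it from z=0 to z≈19.3. Closing with flat bottom and top caps and triangulating gives 12 facets — a rectangular box, roughly 16.4 × 16.5 mm footprint and 19.3 mm tall.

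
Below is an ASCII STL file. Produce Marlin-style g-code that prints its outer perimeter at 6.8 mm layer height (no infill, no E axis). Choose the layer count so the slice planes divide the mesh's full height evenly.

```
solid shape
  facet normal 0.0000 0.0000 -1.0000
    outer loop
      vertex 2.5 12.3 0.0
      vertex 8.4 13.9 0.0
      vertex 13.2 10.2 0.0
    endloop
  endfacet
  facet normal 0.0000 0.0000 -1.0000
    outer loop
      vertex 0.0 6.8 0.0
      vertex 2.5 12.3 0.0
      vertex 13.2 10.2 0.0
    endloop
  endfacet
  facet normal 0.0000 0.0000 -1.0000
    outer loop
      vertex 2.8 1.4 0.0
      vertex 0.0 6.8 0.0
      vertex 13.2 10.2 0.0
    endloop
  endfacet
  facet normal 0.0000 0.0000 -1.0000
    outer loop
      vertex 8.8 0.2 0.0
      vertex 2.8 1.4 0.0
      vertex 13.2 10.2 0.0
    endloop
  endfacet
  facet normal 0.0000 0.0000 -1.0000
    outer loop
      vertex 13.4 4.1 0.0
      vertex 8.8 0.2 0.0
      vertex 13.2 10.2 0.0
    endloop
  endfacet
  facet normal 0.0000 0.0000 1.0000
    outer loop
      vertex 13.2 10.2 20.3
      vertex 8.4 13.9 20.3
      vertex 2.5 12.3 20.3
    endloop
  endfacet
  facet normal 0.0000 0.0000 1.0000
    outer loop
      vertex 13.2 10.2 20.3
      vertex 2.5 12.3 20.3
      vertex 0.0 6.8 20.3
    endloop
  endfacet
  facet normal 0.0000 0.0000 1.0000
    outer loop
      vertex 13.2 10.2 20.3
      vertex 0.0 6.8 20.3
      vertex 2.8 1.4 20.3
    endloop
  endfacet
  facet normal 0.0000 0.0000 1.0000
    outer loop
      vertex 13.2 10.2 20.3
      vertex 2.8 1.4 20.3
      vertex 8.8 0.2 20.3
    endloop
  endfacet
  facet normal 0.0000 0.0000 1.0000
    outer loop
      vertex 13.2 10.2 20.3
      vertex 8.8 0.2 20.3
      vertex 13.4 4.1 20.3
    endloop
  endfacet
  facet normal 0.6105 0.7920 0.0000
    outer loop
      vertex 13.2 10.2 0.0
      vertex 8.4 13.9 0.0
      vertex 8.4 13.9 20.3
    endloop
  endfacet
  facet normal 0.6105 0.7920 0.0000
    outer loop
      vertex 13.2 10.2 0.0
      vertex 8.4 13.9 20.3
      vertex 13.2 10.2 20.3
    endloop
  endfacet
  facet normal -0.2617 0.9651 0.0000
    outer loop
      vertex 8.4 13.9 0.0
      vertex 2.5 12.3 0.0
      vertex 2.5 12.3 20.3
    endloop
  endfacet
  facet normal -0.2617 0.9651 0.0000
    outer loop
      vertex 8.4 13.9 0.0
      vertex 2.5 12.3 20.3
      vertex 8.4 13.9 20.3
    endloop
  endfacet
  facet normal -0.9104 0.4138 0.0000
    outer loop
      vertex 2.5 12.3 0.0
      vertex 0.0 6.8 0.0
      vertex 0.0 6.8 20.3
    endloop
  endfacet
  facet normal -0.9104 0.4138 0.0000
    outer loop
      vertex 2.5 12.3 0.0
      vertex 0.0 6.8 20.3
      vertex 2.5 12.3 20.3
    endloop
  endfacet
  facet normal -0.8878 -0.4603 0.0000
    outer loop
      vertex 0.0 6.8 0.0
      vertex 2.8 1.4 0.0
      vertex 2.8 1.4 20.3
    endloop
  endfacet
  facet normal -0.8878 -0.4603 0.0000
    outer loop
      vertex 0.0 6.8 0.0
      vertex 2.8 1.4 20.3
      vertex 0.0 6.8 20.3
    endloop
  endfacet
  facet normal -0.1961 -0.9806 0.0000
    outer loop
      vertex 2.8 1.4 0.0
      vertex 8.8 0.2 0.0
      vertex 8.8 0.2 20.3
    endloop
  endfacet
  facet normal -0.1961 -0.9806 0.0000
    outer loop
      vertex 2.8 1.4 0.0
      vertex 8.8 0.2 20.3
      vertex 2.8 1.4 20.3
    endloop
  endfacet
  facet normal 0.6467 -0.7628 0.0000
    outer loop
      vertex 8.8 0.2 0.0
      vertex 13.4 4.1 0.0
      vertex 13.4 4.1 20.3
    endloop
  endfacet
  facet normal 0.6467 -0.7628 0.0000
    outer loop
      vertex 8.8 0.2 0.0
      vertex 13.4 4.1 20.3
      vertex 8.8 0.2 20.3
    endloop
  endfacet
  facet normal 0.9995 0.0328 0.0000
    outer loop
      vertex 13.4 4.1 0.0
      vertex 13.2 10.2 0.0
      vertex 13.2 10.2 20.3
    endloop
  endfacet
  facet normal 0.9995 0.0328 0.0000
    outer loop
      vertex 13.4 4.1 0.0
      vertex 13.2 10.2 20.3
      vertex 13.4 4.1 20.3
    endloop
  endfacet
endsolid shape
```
; perimeter-only toolpath
G21 ; units = mm
G90 ; absolute positioning
G28 ; home
; layer 1
G0 Z6.8
G0 X13.2 Y10.2
G1 X8.4 Y13.9
G1 X2.5 Y12.3
G1 X0.0 Y6.8
G1 X2.8 Y1.4
G1 X8.8 Y0.2
G1 X13.4 Y4.1
G1 X13.2 Y10.2
; layer 2
G0 Z13.5
G0 X13.2 Y10.2
G1 X8.4 Y13.9
G1 X2.5 Y12.3
G1 X0.0 Y6.8
G1 X2.8 Y1.4
G1 X8.8 Y0.2
G1 X13.4 Y4.1
G1 X13.2 Y10.2
; layer 3
G0 Z20.3
G0 X13.2 Y10.2
G1 X8.4 Y13.9
G1 X2.5 Y12.3
G1 X0.0 Y6.8
G1 X2.8 Y1.4
G1 X8.8 Y0.2
G1 X13.4 Y4.1
G1 X13.2 Y10.2
M2 ; end

The solid is a regular 7-sided prism (a cylinder approximated with 7 flat sides), circumscribed radius ≈ 7 mm, height ≈ 20.3 mm. Slicing at Δz = 6.8 mm — 3 equal slices spanning the solid's height, so layer i sits at z = i·h/3 — gives 3 non-empty perimeters. Each is a 7-segment closed polygon; G0 lifts to the layer z and rapids to the start vertex, then G1 traces the edges.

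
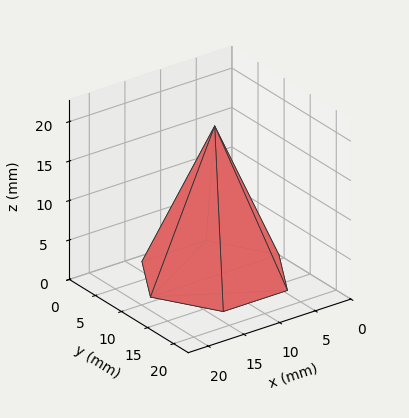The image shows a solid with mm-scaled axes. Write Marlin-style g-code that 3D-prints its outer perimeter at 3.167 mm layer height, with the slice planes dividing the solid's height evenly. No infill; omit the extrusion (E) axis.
Reading the render: the shape is a regular 6-sided pyramid, base circumscribed radius ≈ 9 mm, apex at z ≈ 19 mm (dimensions read to the nearest mm from the axis ticks). For the g-code, the solid's height is divided into equal slices at the stated Δz and each level perimeter traced with G1 moves after a G0 lift.

; perimeter-only toolpath
G21 ; units = mm
G90 ; absolute positioning
G28 ; home
; layer 1
G0 Z3.167
G0 X16.500 Y9.000
G1 X12.750 Y15.495
G1 X5.250 Y15.495
G1 X1.500 Y9.000
G1 X5.250 Y2.505
G1 X12.750 Y2.505
G1 X16.500 Y9.000
; layer 2
G0 Z6.333
G0 X15.000 Y9.000
G1 X12.000 Y14.196
G1 X6.000 Y14.196
G1 X3.000 Y9.000
G1 X6.000 Y3.804
G1 X12.000 Y3.804
G1 X15.000 Y9.000
; layer 3
G0 Z9.500
G0 X13.500 Y9.000
G1 X11.250 Y12.897
G1 X6.750 Y12.897
G1 X4.500 Y9.000
G1 X6.750 Y5.103
G1 X11.250 Y5.103
G1 X13.500 Y9.000
; layer 4
G0 Z12.667
G0 X12.000 Y9.000
G1 X10.500 Y11.598
G1 X7.500 Y11.598
G1 X6.000 Y9.000
G1 X7.500 Y6.402
G1 X10.500 Y6.402
G1 X12.000 Y9.000
; layer 5
G0 Z15.833
G0 X10.500 Y9.000
G1 X9.750 Y10.299
G1 X8.250 Y10.299
G1 X7.500 Y9.000
G1 X8.250 Y7.701
G1 X9.750 Y7.701
G1 X10.500 Y9.000
M2 ; end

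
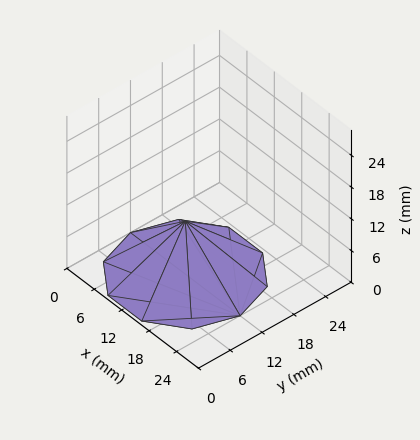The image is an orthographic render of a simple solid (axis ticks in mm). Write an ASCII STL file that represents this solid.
Reading the render: the shape is a regular 10-sided pyramid, base circumscribed radius ≈ 12 mm, apex at z ≈ 10 mm (dimensions read to the nearest mm from the axis ticks). For the STL, each face is triangulated and given an outward normal.

solid part
  facet normal 0.0000 0.0000 -1.0000
    outer loop
      vertex 15.7 23.4 0.0
      vertex 21.7 19.1 0.0
      vertex 24.0 12.0 0.0
    endloop
  endfacet
  facet normal 0.0000 0.0000 -1.0000
    outer loop
      vertex 8.3 23.4 0.0
      vertex 15.7 23.4 0.0
      vertex 24.0 12.0 0.0
    endloop
  endfacet
  facet normal 0.0000 0.0000 -1.0000
    outer loop
      vertex 2.3 19.1 0.0
      vertex 8.3 23.4 0.0
      vertex 24.0 12.0 0.0
    endloop
  endfacet
  facet normal 0.0000 0.0000 -1.0000
    outer loop
      vertex 0.0 12.0 0.0
      vertex 2.3 19.1 0.0
      vertex 24.0 12.0 0.0
    endloop
  endfacet
  facet normal 0.0000 0.0000 -1.0000
    outer loop
      vertex 2.3 4.9 0.0
      vertex 0.0 12.0 0.0
      vertex 24.0 12.0 0.0
    endloop
  endfacet
  facet normal 0.0000 0.0000 -1.0000
    outer loop
      vertex 8.3 0.6 0.0
      vertex 2.3 4.9 0.0
      vertex 24.0 12.0 0.0
    endloop
  endfacet
  facet normal 0.0000 0.0000 -1.0000
    outer loop
      vertex 15.7 0.6 0.0
      vertex 8.3 0.6 0.0
      vertex 24.0 12.0 0.0
    endloop
  endfacet
  facet normal 0.0000 0.0000 -1.0000
    outer loop
      vertex 21.7 4.9 0.0
      vertex 15.7 0.6 0.0
      vertex 24.0 12.0 0.0
    endloop
  endfacet
  facet normal 0.6268 0.2031 0.7522
    outer loop
      vertex 24.0 12.0 0.0
      vertex 21.7 19.1 0.0
      vertex 12.0 12.0 10.0
    endloop
  endfacet
  facet normal 0.3837 0.5354 0.7524
    outer loop
      vertex 21.7 19.1 0.0
      vertex 15.7 23.4 0.0
      vertex 12.0 12.0 10.0
    endloop
  endfacet
  facet normal 0.0000 0.6594 0.7518
    outer loop
      vertex 15.7 23.4 0.0
      vertex 8.3 23.4 0.0
      vertex 12.0 12.0 10.0
    endloop
  endfacet
  facet normal -0.3837 0.5354 0.7524
    outer loop
      vertex 8.3 23.4 0.0
      vertex 2.3 19.1 0.0
      vertex 12.0 12.0 10.0
    endloop
  endfacet
  facet normal -0.6268 0.2031 0.7522
    outer loop
      vertex 2.3 19.1 0.0
      vertex 0.0 12.0 0.0
      vertex 12.0 12.0 10.0
    endloop
  endfacet
  facet normal -0.6268 -0.2031 0.7522
    outer loop
      vertex 0.0 12.0 0.0
      vertex 2.3 4.9 0.0
      vertex 12.0 12.0 10.0
    endloop
  endfacet
  facet normal -0.3837 -0.5354 0.7524
    outer loop
      vertex 2.3 4.9 0.0
      vertex 8.3 0.6 0.0
      vertex 12.0 12.0 10.0
    endloop
  endfacet
  facet normal 0.0000 -0.6594 0.7518
    outer loop
      vertex 8.3 0.6 0.0
      vertex 15.7 0.6 0.0
      vertex 12.0 12.0 10.0
    endloop
  endfacet
  facet normal 0.3837 -0.5354 0.7524
    outer loop
      vertex 15.7 0.6 0.0
      vertex 21.7 4.9 0.0
      vertex 12.0 12.0 10.0
    endloop
  endfacet
  facet normal 0.6268 -0.2031 0.7522
    outer loop
      vertex 21.7 4.9 0.0
      vertex 24.0 12.0 0.0
      vertex 12.0 12.0 10.0
    endloop
  endfacet
endsolid part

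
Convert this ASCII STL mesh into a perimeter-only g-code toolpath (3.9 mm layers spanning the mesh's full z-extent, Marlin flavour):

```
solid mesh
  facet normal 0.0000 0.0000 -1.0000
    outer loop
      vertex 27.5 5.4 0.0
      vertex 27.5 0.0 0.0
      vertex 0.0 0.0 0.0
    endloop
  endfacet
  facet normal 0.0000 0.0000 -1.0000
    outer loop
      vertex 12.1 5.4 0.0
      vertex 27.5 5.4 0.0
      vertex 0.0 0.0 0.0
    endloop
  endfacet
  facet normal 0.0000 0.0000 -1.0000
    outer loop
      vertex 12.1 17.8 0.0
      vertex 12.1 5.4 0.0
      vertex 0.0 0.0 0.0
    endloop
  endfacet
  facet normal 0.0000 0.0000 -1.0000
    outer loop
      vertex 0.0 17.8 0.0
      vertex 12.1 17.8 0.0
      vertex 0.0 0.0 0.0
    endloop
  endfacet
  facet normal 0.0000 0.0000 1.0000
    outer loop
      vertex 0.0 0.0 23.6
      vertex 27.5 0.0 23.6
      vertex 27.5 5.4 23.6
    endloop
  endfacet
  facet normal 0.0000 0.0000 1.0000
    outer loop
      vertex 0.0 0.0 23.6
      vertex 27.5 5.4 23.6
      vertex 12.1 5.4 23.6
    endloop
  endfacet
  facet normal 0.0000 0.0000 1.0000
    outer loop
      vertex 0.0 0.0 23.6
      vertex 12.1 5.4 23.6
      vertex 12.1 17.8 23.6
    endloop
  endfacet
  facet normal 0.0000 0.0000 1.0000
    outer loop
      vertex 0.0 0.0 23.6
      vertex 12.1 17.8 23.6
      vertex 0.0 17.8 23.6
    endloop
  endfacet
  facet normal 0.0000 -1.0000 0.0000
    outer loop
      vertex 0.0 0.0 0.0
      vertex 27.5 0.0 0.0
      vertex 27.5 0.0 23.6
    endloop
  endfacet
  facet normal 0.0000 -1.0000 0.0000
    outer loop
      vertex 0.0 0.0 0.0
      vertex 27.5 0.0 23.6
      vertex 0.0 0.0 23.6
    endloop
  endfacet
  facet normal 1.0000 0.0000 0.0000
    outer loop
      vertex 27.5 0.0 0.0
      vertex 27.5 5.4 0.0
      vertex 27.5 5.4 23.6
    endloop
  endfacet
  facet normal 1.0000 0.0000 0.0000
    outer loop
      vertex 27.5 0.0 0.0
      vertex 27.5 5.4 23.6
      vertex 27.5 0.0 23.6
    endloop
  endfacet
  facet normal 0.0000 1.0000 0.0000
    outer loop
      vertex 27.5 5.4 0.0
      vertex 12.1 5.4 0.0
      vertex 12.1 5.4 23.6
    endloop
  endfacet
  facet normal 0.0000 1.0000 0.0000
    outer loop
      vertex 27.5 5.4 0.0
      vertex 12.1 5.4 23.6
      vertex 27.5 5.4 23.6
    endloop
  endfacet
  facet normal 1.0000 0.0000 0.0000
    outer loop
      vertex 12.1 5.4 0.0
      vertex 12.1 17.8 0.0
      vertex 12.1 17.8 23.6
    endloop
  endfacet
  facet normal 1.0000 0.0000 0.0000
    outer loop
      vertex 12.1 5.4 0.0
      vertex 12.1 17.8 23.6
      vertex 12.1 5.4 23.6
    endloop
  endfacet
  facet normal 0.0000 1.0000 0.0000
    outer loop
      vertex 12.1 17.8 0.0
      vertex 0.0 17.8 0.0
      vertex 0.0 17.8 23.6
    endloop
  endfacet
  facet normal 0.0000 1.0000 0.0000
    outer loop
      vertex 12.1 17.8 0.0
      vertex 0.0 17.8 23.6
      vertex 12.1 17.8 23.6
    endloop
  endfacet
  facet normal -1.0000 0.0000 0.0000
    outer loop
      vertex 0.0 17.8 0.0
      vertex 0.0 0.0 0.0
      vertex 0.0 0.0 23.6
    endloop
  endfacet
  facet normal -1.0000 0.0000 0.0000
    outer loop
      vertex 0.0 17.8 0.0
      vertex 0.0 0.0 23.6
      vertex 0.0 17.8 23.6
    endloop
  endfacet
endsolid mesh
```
; perimeter-only toolpath
G21 ; units = mm
G90 ; absolute positioning
G28 ; home
; layer 1
G0 Z3.9
G0 X0.0 Y0.0
G1 X27.5 Y0.0
G1 X27.5 Y5.4
G1 X12.1 Y5.4
G1 X12.1 Y17.8
G1 X0.0 Y17.8
G1 X0.0 Y0.0
; layer 2
G0 Z7.9
G0 X0.0 Y0.0
G1 X27.5 Y0.0
G1 X27.5 Y5.4
G1 X12.1 Y5.4
G1 X12.1 Y17.8
G1 X0.0 Y17.8
G1 X0.0 Y0.0
; layer 3
G0 Z11.8
G0 X0.0 Y0.0
G1 X27.5 Y0.0
G1 X27.5 Y5.4
G1 X12.1 Y5.4
G1 X12.1 Y17.8
G1 X0.0 Y17.8
G1 X0.0 Y0.0
; layer 4
G0 Z15.7
G0 X0.0 Y0.0
G1 X27.5 Y0.0
G1 X27.5 Y5.4
G1 X12.1 Y5.4
G1 X12.1 Y17.8
G1 X0.0 Y17.8
G1 X0.0 Y0.0
; layer 5
G0 Z19.7
G0 X0.0 Y0.0
G1 X27.5 Y0.0
G1 X27.5 Y5.4
G1 X12.1 Y5.4
G1 X12.1 Y17.8
G1 X0.0 Y17.8
G1 X0.0 Y0.0
; layer 6
G0 Z23.6
G0 X0.0 Y0.0
G1 X27.5 Y0.0
G1 X27.5 Y5.4
G1 X12.1 Y5.4
G1 X12.1 Y17.8
G1 X0.0 Y17.8
G1 X0.0 Y0.0
M2 ; end

The solid is an L-shaped prism: outer 27.5 × 17.8 mm, arm thicknesses ≈ 5.4 mm (horizontal) and 12.1 mm (vertical), extruded 23.6 mm in z. Slicing at Δz = 3.9 mm — 6 equal slices spanning the solid's height, so layer i sits at z = i·h/6 — gives 6 non-empty perimeters. Each is a 6-segment closed polygon; G0 lifts to the layer z and rapids to the start vertex, then G1 traces the edges.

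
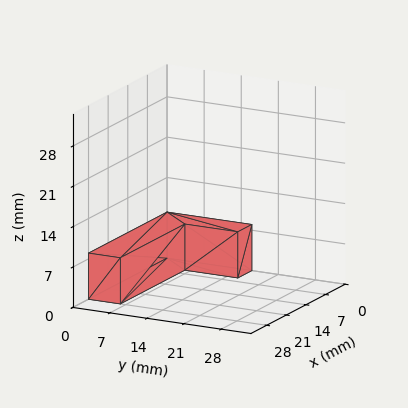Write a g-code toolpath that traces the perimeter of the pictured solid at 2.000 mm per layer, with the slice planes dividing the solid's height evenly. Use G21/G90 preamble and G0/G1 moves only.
Reading the render: the shape is an L-shaped prism: outer 28 × 16 mm, arm thicknesses ≈ 6 mm (horizontal) and 5 mm (vertical), extruded 8 mm in z (dimensions read to the nearest mm from the axis ticks). For the g-code, the solid's height is divided into equal slices at the stated Δz and each level perimeter traced with G1 moves after a G0 lift.

; perimeter-only toolpath
G21 ; units = mm
G90 ; absolute positioning
G28 ; home
; layer 1
G0 Z2.000
G0 X0.000 Y0.000
G1 X28.000 Y0.000
G1 X28.000 Y6.000
G1 X5.000 Y6.000
G1 X5.000 Y16.000
G1 X0.000 Y16.000
G1 X0.000 Y0.000
; layer 2
G0 Z4.000
G0 X0.000 Y0.000
G1 X28.000 Y0.000
G1 X28.000 Y6.000
G1 X5.000 Y6.000
G1 X5.000 Y16.000
G1 X0.000 Y16.000
G1 X0.000 Y0.000
; layer 3
G0 Z6.000
G0 X0.000 Y0.000
G1 X28.000 Y0.000
G1 X28.000 Y6.000
G1 X5.000 Y6.000
G1 X5.000 Y16.000
G1 X0.000 Y16.000
G1 X0.000 Y0.000
; layer 4
G0 Z8.000
G0 X0.000 Y0.000
G1 X28.000 Y0.000
G1 X28.000 Y6.000
G1 X5.000 Y6.000
G1 X5.000 Y16.000
G1 X0.000 Y16.000
G1 X0.000 Y0.000
M2 ; end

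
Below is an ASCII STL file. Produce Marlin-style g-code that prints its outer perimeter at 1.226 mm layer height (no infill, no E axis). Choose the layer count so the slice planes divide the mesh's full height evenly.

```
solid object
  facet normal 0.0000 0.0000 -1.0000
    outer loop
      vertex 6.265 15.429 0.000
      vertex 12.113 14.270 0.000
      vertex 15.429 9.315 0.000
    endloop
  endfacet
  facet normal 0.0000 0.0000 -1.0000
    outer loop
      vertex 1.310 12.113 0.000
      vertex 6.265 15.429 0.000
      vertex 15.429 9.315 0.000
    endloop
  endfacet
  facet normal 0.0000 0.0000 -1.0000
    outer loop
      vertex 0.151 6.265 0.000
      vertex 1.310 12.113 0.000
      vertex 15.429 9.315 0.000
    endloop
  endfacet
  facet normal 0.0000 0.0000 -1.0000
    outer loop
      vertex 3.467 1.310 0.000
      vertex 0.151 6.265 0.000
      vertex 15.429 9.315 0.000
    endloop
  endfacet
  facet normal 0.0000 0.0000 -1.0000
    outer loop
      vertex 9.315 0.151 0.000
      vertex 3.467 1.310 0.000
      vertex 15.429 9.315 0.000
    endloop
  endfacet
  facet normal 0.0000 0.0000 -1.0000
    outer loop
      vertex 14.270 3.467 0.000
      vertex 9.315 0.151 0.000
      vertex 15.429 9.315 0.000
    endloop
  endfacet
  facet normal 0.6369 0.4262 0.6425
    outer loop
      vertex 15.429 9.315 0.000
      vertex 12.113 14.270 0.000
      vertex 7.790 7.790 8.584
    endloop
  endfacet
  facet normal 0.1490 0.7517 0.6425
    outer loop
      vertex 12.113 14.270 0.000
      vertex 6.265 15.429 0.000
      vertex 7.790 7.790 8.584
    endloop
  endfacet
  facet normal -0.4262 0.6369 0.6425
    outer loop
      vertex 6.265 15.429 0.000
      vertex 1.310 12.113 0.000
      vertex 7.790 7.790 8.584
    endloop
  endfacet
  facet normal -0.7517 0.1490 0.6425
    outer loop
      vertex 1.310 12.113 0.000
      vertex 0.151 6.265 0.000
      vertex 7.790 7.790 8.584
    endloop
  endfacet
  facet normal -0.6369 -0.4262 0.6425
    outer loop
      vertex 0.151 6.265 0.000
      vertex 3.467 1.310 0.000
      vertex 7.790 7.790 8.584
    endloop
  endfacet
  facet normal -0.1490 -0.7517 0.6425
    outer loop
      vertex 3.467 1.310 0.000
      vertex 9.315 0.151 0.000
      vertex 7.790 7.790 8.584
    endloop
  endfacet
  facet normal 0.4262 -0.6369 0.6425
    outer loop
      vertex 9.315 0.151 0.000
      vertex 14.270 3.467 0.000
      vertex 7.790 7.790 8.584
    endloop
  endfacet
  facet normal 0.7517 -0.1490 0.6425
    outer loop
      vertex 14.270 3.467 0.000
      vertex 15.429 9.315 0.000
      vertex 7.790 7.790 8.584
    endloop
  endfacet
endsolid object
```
; perimeter-only toolpath
G21 ; units = mm
G90 ; absolute positioning
G28 ; home
; layer 1
G0 Z1.226
G0 X14.338 Y9.097
G1 X11.495 Y13.344
G1 X6.483 Y14.338
G1 X2.236 Y11.495
G1 X1.242 Y6.483
G1 X4.085 Y2.236
G1 X9.097 Y1.242
G1 X13.344 Y4.085
G1 X14.338 Y9.097
; layer 2
G0 Z2.453
G0 X13.246 Y8.879
G1 X10.878 Y12.419
G1 X6.701 Y13.246
G1 X3.161 Y10.878
G1 X2.334 Y6.701
G1 X4.702 Y3.161
G1 X8.879 Y2.334
G1 X12.419 Y4.702
G1 X13.246 Y8.879
; layer 3
G0 Z3.679
G0 X12.155 Y8.661
G1 X10.260 Y11.493
G1 X6.919 Y12.155
G1 X4.087 Y10.260
G1 X3.425 Y6.919
G1 X5.320 Y4.087
G1 X8.661 Y3.425
G1 X11.493 Y5.320
G1 X12.155 Y8.661
; layer 4
G0 Z4.905
G0 X11.064 Y8.444
G1 X9.643 Y10.567
G1 X7.136 Y11.064
G1 X5.013 Y9.643
G1 X4.516 Y7.136
G1 X5.937 Y5.013
G1 X8.444 Y4.516
G1 X10.567 Y5.937
G1 X11.064 Y8.444
; layer 5
G0 Z6.131
G0 X9.973 Y8.226
G1 X9.025 Y9.641
G1 X7.354 Y9.973
G1 X5.939 Y9.025
G1 X5.607 Y7.354
G1 X6.555 Y5.939
G1 X8.226 Y5.607
G1 X9.641 Y6.555
G1 X9.973 Y8.226
; layer 6
G0 Z7.358
G0 X8.881 Y8.008
G1 X8.408 Y8.716
G1 X7.572 Y8.881
G1 X6.864 Y8.408
G1 X6.699 Y7.572
G1 X7.172 Y6.864
G1 X8.008 Y6.699
G1 X8.716 Y7.172
G1 X8.881 Y8.008
M2 ; end

The solid is a regular 8-sided pyramid, base circumscribed radius ≈ 7.79 mm, apex at z ≈ 8.58 mm. Slicing at Δz = 1.226 mm — 7 equal slices spanning the solid's height, so layer i sits at z = i·h/7 — gives 6 non-empty perimeters. Each is a 8-segment closed polygon; G0 lifts to the layer z and rapids to the start vertex, then G1 traces the edges. The cross-section shrinks linearly with z (the slice at the apex is degenerate and omitted).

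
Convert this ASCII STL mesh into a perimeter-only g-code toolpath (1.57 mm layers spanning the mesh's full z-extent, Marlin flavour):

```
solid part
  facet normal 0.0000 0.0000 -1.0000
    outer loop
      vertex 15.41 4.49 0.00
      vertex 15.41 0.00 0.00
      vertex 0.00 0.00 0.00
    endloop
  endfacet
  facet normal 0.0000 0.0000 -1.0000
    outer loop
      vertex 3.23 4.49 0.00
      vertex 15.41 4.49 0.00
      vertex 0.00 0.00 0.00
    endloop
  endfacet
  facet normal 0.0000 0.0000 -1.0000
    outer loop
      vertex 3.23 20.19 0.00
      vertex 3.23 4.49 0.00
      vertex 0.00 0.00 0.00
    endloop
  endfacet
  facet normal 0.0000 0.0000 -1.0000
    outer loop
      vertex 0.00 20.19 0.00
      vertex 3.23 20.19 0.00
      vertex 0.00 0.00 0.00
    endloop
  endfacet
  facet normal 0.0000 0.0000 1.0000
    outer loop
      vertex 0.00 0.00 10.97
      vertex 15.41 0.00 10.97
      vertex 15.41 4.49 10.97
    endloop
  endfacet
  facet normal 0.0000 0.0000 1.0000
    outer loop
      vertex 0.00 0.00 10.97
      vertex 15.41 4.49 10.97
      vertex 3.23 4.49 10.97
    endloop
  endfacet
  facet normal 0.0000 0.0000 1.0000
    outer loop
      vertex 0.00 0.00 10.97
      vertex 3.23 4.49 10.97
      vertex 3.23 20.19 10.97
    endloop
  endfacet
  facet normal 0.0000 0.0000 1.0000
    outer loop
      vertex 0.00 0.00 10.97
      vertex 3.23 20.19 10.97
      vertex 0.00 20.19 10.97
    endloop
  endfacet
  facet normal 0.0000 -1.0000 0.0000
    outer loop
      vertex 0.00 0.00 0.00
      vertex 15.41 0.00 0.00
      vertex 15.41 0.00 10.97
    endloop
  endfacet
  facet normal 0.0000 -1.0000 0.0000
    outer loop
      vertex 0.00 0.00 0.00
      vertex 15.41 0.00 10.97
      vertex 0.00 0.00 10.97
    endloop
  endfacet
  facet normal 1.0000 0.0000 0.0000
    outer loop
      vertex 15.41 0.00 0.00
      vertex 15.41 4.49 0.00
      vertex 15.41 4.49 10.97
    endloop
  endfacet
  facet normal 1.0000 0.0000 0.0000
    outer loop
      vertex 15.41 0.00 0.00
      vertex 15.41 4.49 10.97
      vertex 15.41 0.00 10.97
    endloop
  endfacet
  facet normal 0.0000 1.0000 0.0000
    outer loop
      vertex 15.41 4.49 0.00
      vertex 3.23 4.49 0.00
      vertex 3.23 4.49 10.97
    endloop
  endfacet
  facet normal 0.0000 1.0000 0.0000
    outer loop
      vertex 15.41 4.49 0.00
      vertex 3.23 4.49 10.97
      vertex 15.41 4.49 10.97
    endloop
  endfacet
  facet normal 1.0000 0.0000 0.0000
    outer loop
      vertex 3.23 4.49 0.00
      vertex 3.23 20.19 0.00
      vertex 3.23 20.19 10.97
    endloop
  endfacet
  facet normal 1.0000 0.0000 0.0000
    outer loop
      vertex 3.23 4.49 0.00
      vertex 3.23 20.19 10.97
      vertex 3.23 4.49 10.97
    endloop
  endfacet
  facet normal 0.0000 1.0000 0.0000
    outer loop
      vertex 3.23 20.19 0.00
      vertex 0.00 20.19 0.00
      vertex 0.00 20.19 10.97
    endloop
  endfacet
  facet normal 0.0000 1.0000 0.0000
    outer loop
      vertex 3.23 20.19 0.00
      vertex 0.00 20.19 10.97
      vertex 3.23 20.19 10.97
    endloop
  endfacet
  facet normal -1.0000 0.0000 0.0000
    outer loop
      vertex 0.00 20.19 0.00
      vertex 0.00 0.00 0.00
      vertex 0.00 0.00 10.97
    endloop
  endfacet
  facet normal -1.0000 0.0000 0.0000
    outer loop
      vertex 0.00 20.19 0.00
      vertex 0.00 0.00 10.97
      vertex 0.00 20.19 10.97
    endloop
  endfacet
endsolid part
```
; perimeter-only toolpath
G21 ; units = mm
G90 ; absolute positioning
G28 ; home
; layer 1
G0 Z1.57
G0 X0.00 Y0.00
G1 X15.41 Y0.00
G1 X15.41 Y4.49
G1 X3.23 Y4.49
G1 X3.23 Y20.19
G1 X0.00 Y20.19
G1 X0.00 Y0.00
; layer 2
G0 Z3.13
G0 X0.00 Y0.00
G1 X15.41 Y0.00
G1 X15.41 Y4.49
G1 X3.23 Y4.49
G1 X3.23 Y20.19
G1 X0.00 Y20.19
G1 X0.00 Y0.00
; layer 3
G0 Z4.70
G0 X0.00 Y0.00
G1 X15.41 Y0.00
G1 X15.41 Y4.49
G1 X3.23 Y4.49
G1 X3.23 Y20.19
G1 X0.00 Y20.19
G1 X0.00 Y0.00
; layer 4
G0 Z6.27
G0 X0.00 Y0.00
G1 X15.41 Y0.00
G1 X15.41 Y4.49
G1 X3.23 Y4.49
G1 X3.23 Y20.19
G1 X0.00 Y20.19
G1 X0.00 Y0.00
; layer 5
G0 Z7.84
G0 X0.00 Y0.00
G1 X15.41 Y0.00
G1 X15.41 Y4.49
G1 X3.23 Y4.49
G1 X3.23 Y20.19
G1 X0.00 Y20.19
G1 X0.00 Y0.00
; layer 6
G0 Z9.40
G0 X0.00 Y0.00
G1 X15.41 Y0.00
G1 X15.41 Y4.49
G1 X3.23 Y4.49
G1 X3.23 Y20.19
G1 X0.00 Y20.19
G1 X0.00 Y0.00
; layer 7
G0 Z10.97
G0 X0.00 Y0.00
G1 X15.41 Y0.00
G1 X15.41 Y4.49
G1 X3.23 Y4.49
G1 X3.23 Y20.19
G1 X0.00 Y20.19
G1 X0.00 Y0.00
M2 ; end

The solid is an L-shaped prism: outer 15.4 × 20.2 mm, arm thicknesses ≈ 4.49 mm (horizontal) and 3.23 mm (vertical), extruded 11 mm in z. Slicing at Δz = 1.57 mm — 7 equal slices spanning the solid's height, so layer i sits at z = i·h/7 — gives 7 non-empty perimeters. Each is a 6-segment closed polygon; G0 lifts to the layer z and rapids to the start vertex, then G1 traces the edges.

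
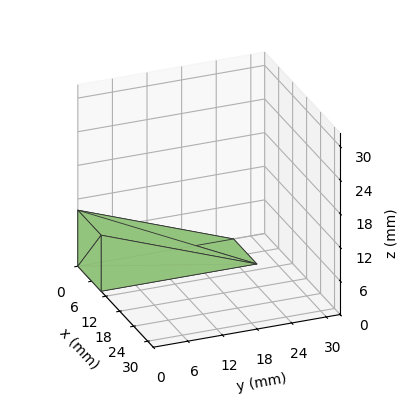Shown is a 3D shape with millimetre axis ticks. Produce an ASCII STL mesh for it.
Reading the render: the shape is a wedge (ramp): 10 × 27 mm base, rising to 10 mm along the y=0 edge and sloping linearly to z=0 at y=27 (dimensions read to the nearest mm from the axis ticks). For the STL, each face is triangulated and given an outward normal.

solid part
  facet normal 0.0000 0.0000 -1.0000
    outer loop
      vertex 10.00 27.00 0.00
      vertex 10.00 0.00 0.00
      vertex 0.00 0.00 0.00
    endloop
  endfacet
  facet normal 0.0000 0.0000 -1.0000
    outer loop
      vertex 0.00 27.00 0.00
      vertex 10.00 27.00 0.00
      vertex 0.00 0.00 0.00
    endloop
  endfacet
  facet normal 0.0000 -1.0000 0.0000
    outer loop
      vertex 0.00 0.00 0.00
      vertex 10.00 0.00 0.00
      vertex 10.00 0.00 10.00
    endloop
  endfacet
  facet normal 0.0000 -1.0000 0.0000
    outer loop
      vertex 0.00 0.00 0.00
      vertex 10.00 0.00 10.00
      vertex 0.00 0.00 10.00
    endloop
  endfacet
  facet normal 0.0000 0.3473 0.9377
    outer loop
      vertex 0.00 0.00 10.00
      vertex 10.00 0.00 10.00
      vertex 10.00 27.00 0.00
    endloop
  endfacet
  facet normal 0.0000 0.3473 0.9377
    outer loop
      vertex 0.00 0.00 10.00
      vertex 10.00 27.00 0.00
      vertex 0.00 27.00 0.00
    endloop
  endfacet
  facet normal -1.0000 0.0000 0.0000
    outer loop
      vertex 0.00 0.00 10.00
      vertex 0.00 27.00 0.00
      vertex 0.00 0.00 0.00
    endloop
  endfacet
  facet normal 1.0000 0.0000 0.0000
    outer loop
      vertex 10.00 0.00 0.00
      vertex 10.00 27.00 0.00
      vertex 10.00 0.00 10.00
    endloop
  endfacet
endsolid part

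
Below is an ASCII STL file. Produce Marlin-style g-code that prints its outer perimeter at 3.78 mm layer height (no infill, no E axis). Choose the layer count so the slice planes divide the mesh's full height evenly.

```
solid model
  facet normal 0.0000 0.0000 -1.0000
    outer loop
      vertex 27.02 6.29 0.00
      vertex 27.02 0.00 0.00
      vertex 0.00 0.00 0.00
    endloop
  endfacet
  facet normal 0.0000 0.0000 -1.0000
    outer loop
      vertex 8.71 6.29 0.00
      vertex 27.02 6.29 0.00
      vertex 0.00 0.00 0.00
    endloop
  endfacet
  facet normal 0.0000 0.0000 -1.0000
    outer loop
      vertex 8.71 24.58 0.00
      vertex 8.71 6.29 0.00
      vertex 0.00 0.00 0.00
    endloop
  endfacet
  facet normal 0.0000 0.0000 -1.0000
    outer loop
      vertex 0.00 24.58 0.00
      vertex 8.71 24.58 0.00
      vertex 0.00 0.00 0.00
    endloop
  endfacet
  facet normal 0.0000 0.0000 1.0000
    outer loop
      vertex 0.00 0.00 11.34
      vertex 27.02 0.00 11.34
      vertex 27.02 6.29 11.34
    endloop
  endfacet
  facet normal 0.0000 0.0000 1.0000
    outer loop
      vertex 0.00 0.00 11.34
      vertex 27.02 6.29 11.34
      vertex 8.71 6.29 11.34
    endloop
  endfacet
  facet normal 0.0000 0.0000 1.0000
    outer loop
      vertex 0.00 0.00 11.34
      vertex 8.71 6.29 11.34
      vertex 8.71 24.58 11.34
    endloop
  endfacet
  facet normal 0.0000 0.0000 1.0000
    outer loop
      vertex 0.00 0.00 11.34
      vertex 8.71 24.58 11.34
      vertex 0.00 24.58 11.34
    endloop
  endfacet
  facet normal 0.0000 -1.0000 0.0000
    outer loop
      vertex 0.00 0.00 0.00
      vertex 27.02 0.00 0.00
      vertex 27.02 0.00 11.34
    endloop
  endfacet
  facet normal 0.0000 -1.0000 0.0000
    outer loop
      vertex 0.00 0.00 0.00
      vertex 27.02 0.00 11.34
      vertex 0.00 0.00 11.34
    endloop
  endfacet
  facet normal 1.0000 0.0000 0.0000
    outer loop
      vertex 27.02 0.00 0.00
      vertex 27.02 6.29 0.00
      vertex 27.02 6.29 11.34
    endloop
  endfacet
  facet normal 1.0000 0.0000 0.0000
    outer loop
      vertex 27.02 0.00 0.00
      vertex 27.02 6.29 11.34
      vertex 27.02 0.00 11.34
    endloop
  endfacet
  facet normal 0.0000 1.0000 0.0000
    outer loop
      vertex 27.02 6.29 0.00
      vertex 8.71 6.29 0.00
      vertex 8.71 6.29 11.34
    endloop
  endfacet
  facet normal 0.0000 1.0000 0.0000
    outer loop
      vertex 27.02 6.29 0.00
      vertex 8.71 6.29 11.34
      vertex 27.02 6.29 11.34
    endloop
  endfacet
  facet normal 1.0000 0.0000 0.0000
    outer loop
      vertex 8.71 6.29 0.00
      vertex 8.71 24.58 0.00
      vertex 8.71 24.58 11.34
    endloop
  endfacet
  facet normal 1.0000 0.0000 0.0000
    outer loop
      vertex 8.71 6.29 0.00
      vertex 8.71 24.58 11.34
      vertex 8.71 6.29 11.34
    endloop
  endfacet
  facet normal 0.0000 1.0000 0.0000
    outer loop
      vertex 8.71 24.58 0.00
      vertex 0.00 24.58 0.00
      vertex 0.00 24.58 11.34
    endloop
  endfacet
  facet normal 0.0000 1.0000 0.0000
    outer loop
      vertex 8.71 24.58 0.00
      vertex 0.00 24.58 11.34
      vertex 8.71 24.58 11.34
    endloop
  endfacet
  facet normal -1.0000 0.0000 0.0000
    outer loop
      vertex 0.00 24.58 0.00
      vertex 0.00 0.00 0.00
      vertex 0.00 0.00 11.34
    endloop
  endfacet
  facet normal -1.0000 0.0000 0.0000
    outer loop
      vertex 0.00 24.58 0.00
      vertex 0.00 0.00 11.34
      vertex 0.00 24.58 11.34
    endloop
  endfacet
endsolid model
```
; perimeter-only toolpath
G21 ; units = mm
G90 ; absolute positioning
G28 ; home
; layer 1
G0 Z3.78
G0 X0.00 Y0.00
G1 X27.02 Y0.00
G1 X27.02 Y6.29
G1 X8.71 Y6.29
G1 X8.71 Y24.58
G1 X0.00 Y24.58
G1 X0.00 Y0.00
; layer 2
G0 Z7.56
G0 X0.00 Y0.00
G1 X27.02 Y0.00
G1 X27.02 Y6.29
G1 X8.71 Y6.29
G1 X8.71 Y24.58
G1 X0.00 Y24.58
G1 X0.00 Y0.00
; layer 3
G0 Z11.34
G0 X0.00 Y0.00
G1 X27.02 Y0.00
G1 X27.02 Y6.29
G1 X8.71 Y6.29
G1 X8.71 Y24.58
G1 X0.00 Y24.58
G1 X0.00 Y0.00
M2 ; end

The solid is an L-shaped prism: outer 27 × 24.6 mm, arm thicknesses ≈ 6.29 mm (horizontal) and 8.71 mm (vertical), extruded 11.3 mm in z. Slicing at Δz = 3.78 mm — 3 equal slices spanning the solid's height, so layer i sits at z = i·h/3 — gives 3 non-empty perimeters. Each is a 6-segment closed polygon; G0 lifts to the layer z and rapids to the start vertex, then G1 traces the edges.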